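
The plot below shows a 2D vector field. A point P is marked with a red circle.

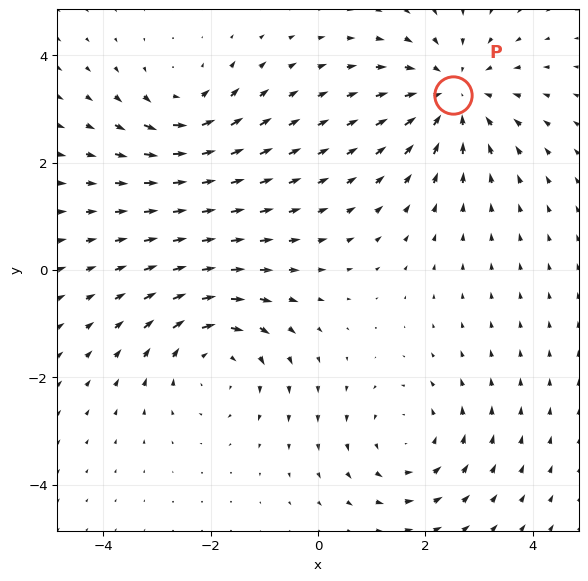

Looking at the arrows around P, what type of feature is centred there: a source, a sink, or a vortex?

sink

At P (2.5, 3.3) the arrows converge inward. Divergence about -4, curl ≈0 — negative divergence with near-zero curl is a sink.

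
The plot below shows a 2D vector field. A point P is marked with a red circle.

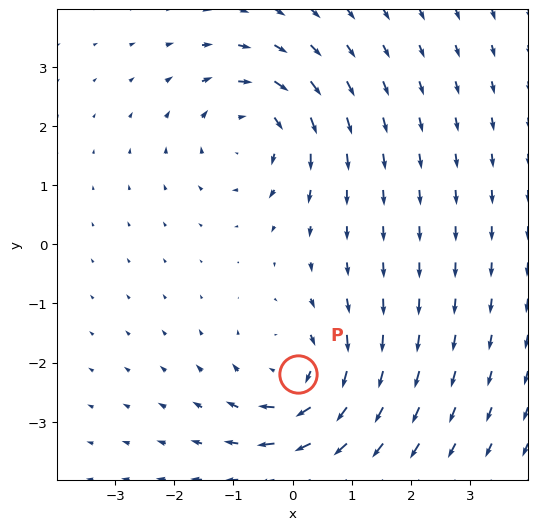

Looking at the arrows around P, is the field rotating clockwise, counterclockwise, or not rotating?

Near P at (0.1, -2.2) the arrows circulate clockwise. The curl (z-component) there is about -3; negative curl means clockwise rotation.

clockwise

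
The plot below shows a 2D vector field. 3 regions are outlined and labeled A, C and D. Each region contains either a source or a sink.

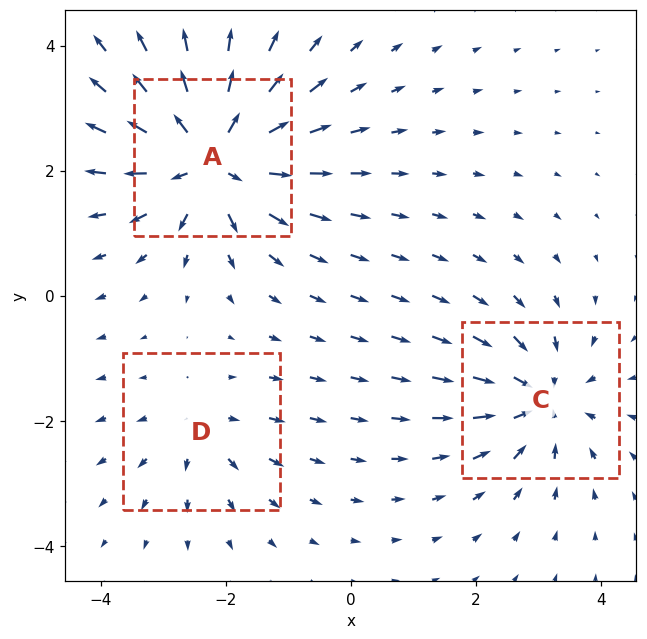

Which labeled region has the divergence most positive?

Divergence at each region's feature centre — A: about +5, C: about -4, D: about +2. Region A is most positive.

A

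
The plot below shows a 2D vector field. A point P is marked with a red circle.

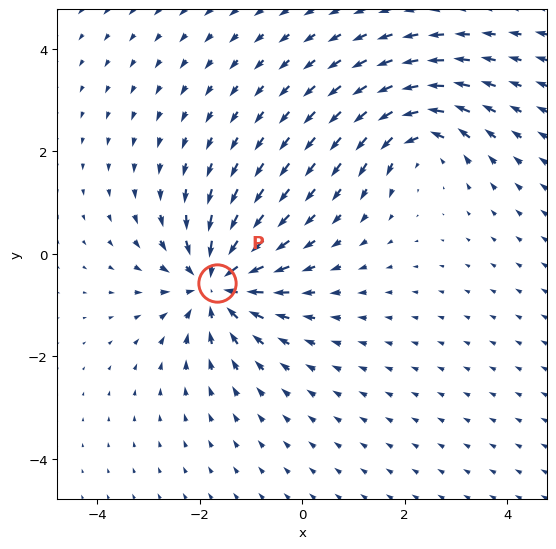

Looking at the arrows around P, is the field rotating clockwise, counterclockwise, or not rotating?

not rotating

Near P at (-1.7, -0.6) the arrows show no circulation. The curl there is ≈0.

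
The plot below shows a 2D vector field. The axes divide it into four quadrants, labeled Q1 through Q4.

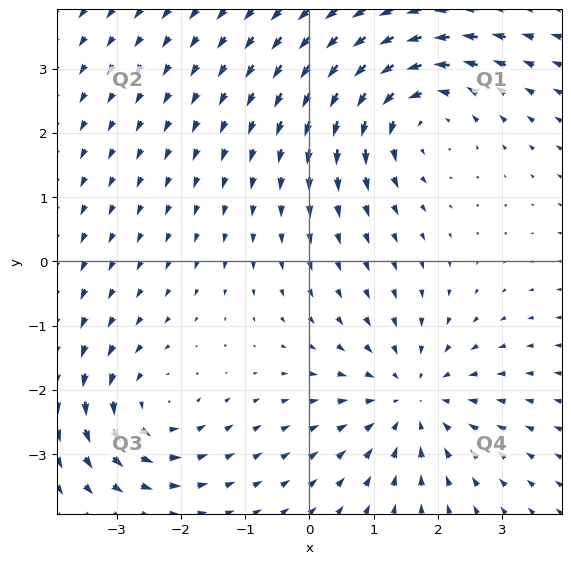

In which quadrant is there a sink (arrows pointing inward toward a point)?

The sink sits at approximately (1.6, -2.1), which lies in quadrant Q4. The divergence there is about -4, negative as expected for a sink.

Q4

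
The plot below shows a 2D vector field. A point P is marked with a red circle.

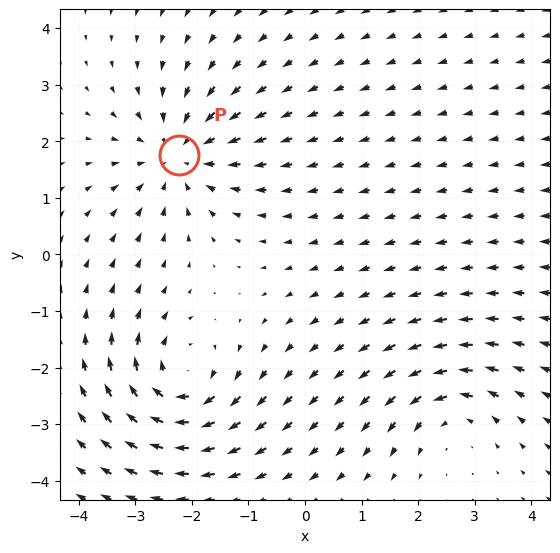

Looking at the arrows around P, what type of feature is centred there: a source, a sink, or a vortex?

sink

At P (-2.2, 1.8) the arrows converge inward. Divergence about -4, curl ≈0 — negative divergence with near-zero curl is a sink.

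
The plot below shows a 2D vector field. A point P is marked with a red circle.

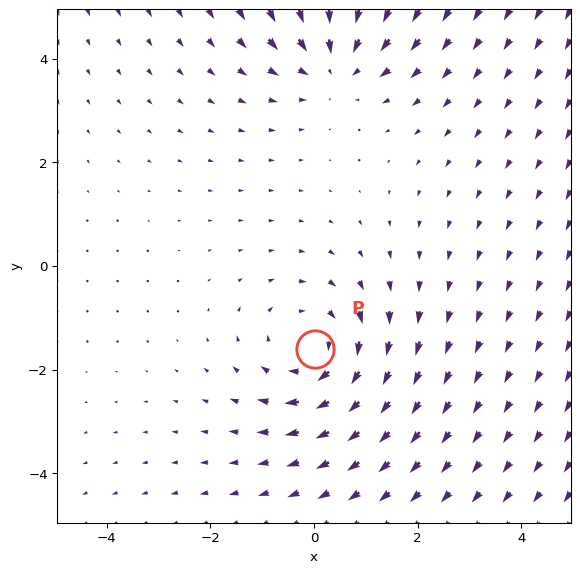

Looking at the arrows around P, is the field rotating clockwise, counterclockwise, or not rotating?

Near P at (0.0, -1.6) the arrows circulate clockwise. The curl (z-component) there is about -3; negative curl means clockwise rotation.

clockwise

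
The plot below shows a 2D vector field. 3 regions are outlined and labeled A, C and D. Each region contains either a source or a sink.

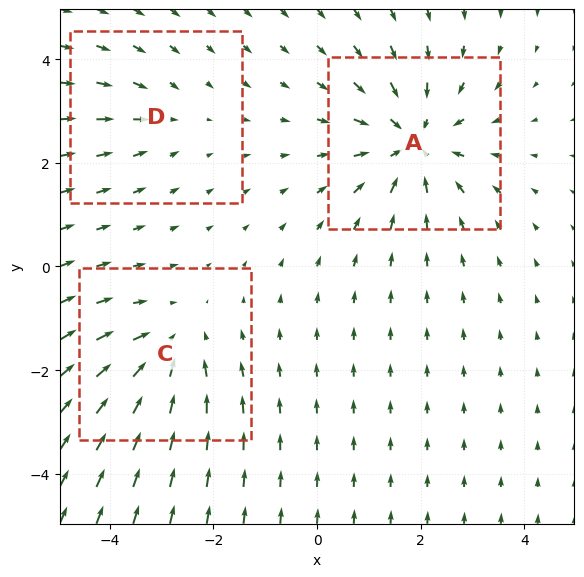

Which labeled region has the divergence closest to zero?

Divergence at each region's feature centre — A: about -4, C: about -3, D: about -2. Region D is closest to zero.

D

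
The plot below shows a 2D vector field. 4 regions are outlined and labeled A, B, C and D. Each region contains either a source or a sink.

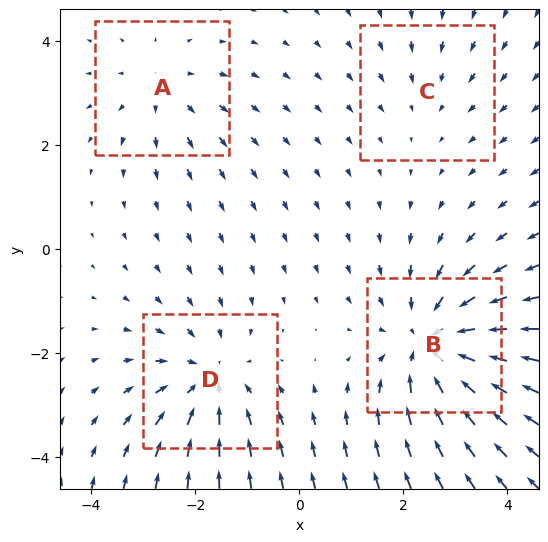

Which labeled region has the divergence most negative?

B

Divergence at each region's feature centre — A: about +3, B: about -6, C: about -2, D: about -4. Region B is most negative.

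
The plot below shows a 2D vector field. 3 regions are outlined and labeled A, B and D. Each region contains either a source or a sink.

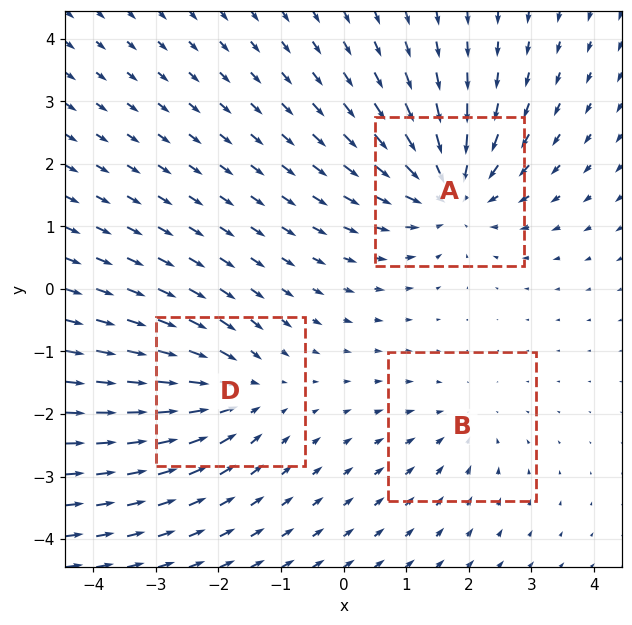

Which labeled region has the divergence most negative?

A

Divergence at each region's feature centre — A: about -5, B: about -2, D: about -4. Region A is most negative.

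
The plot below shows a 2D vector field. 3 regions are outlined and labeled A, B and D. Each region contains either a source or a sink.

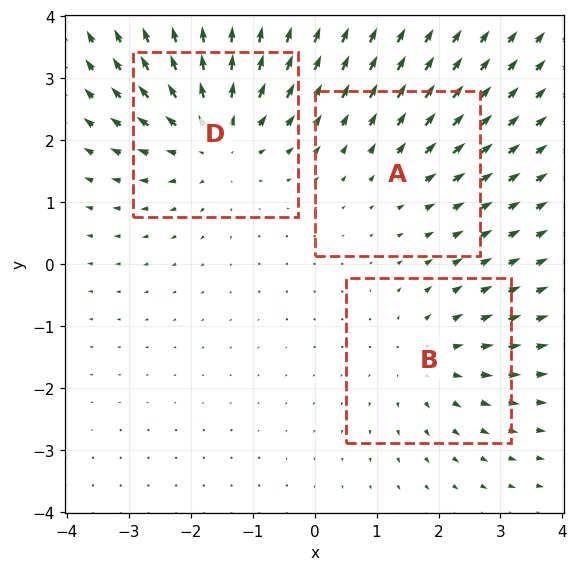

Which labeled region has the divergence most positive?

Divergence at each region's feature centre — A: about +2, B: about +3, D: about +5. Region D is most positive.

D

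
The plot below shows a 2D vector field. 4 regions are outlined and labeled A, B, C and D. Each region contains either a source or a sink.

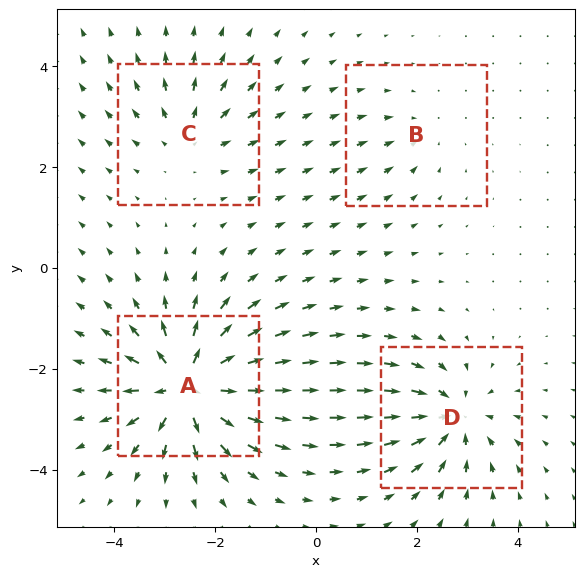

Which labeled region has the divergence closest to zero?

B

Divergence at each region's feature centre — A: about +9, B: about -2, C: about +4, D: about -6. Region B is closest to zero.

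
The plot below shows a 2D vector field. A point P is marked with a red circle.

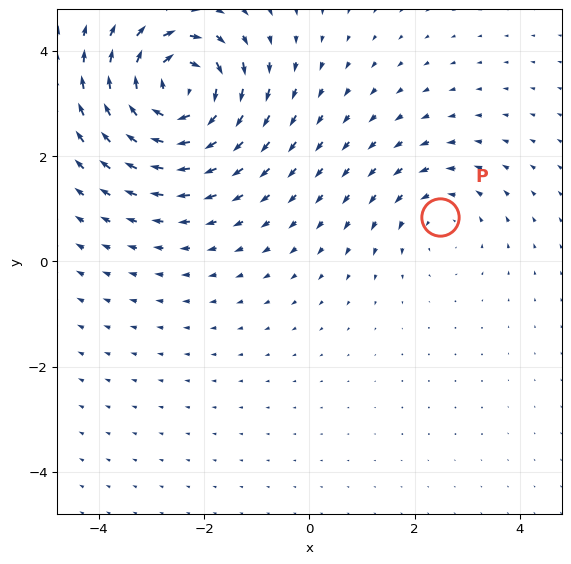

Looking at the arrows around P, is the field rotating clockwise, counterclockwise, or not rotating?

counterclockwise

Near P at (2.5, 0.8) the arrows circulate counterclockwise. The curl (z-component) there is about +2; positive curl means counterclockwise rotation.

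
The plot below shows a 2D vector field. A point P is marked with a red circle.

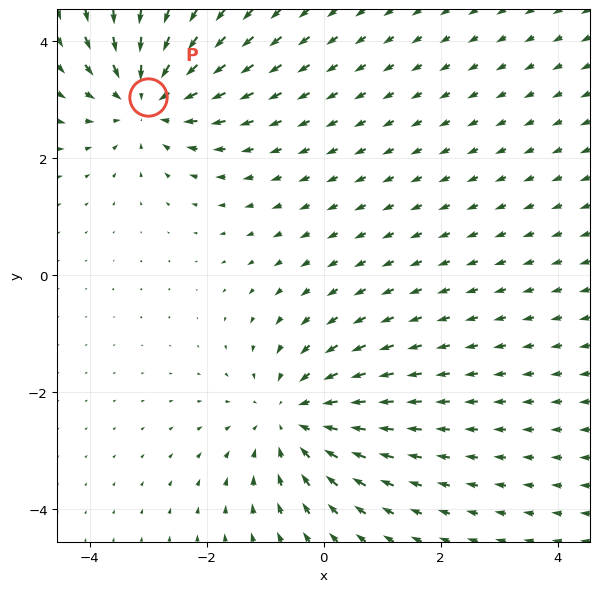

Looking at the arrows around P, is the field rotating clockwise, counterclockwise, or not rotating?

not rotating

Near P at (-3.0, 3.0) the arrows show no circulation. The curl there is ≈0.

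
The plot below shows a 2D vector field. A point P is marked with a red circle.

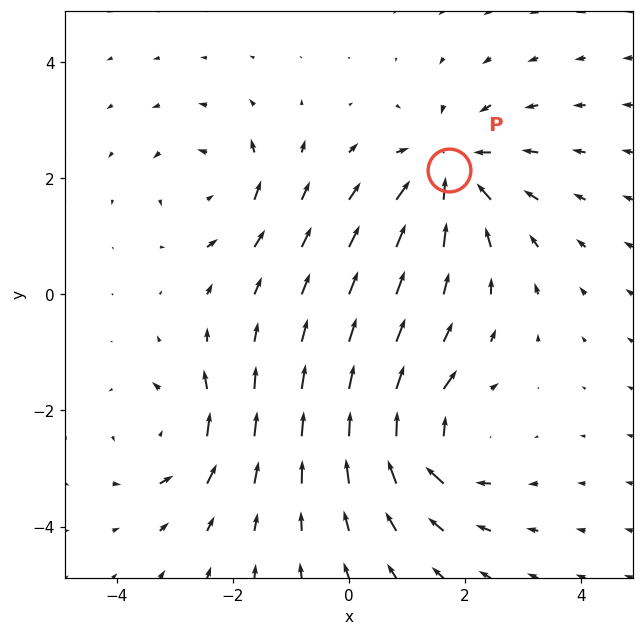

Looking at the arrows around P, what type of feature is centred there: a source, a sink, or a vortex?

sink

At P (1.7, 2.1) the arrows converge inward. Divergence about -5, curl ≈0 — negative divergence with near-zero curl is a sink.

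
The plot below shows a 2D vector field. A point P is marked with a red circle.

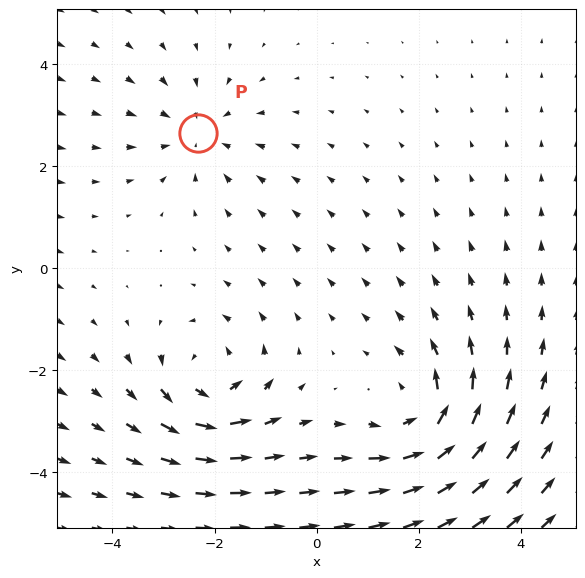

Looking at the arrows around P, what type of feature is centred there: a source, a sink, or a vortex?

sink

At P (-2.3, 2.6) the arrows converge inward. Divergence about -3, curl ≈0 — negative divergence with near-zero curl is a sink.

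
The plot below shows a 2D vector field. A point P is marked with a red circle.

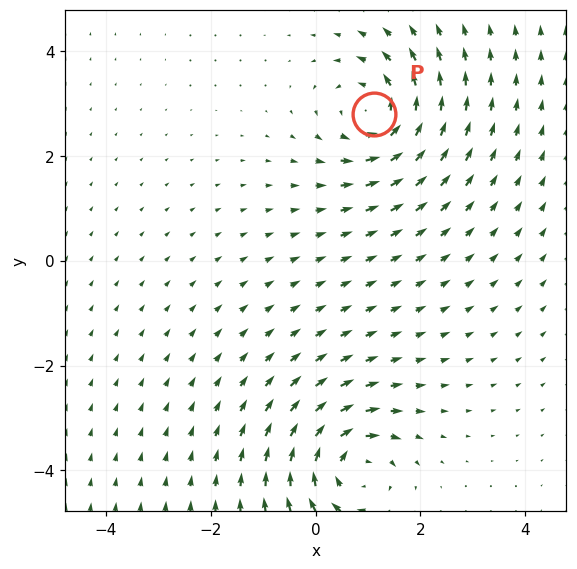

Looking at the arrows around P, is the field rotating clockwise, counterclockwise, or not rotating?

Near P at (1.1, 2.8) the arrows circulate counterclockwise. The curl (z-component) there is about +5; positive curl means counterclockwise rotation.

counterclockwise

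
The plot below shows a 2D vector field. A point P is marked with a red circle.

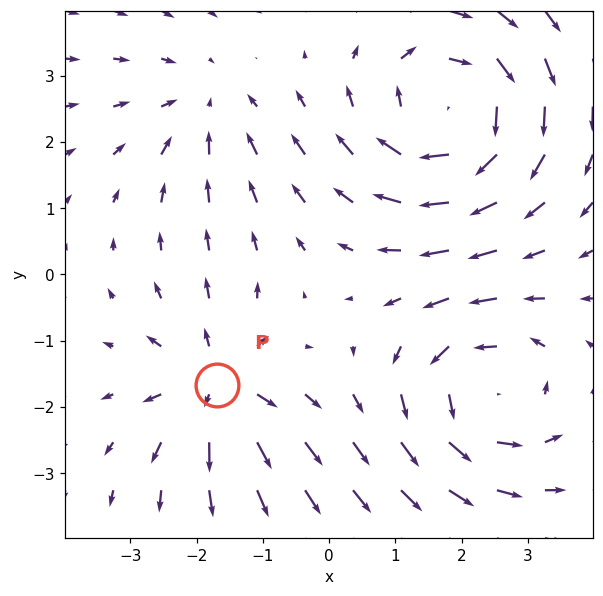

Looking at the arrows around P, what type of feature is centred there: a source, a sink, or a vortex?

At P (-1.7, -1.7) the arrows spread outward. Divergence about +4, curl ≈0 — positive divergence with near-zero curl is a source.

source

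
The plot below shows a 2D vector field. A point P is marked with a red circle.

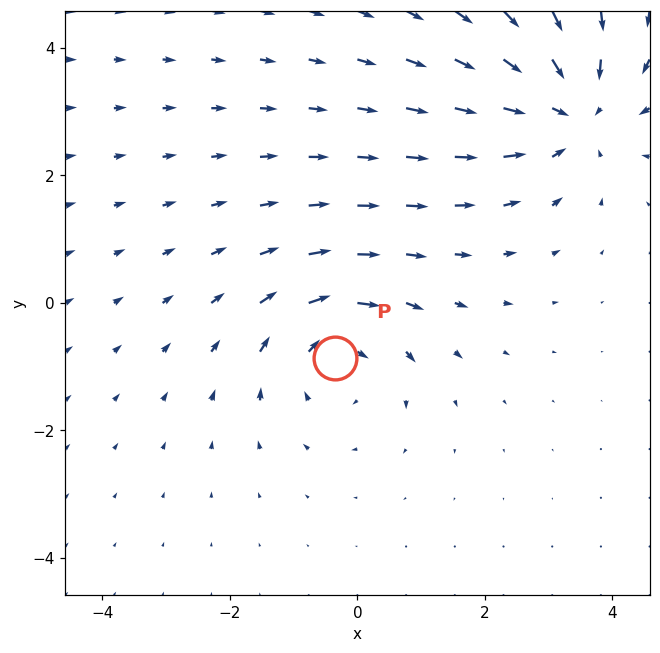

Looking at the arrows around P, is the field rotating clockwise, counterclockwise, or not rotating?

Near P at (-0.4, -0.9) the arrows circulate clockwise. The curl (z-component) there is about -3; negative curl means clockwise rotation.

clockwise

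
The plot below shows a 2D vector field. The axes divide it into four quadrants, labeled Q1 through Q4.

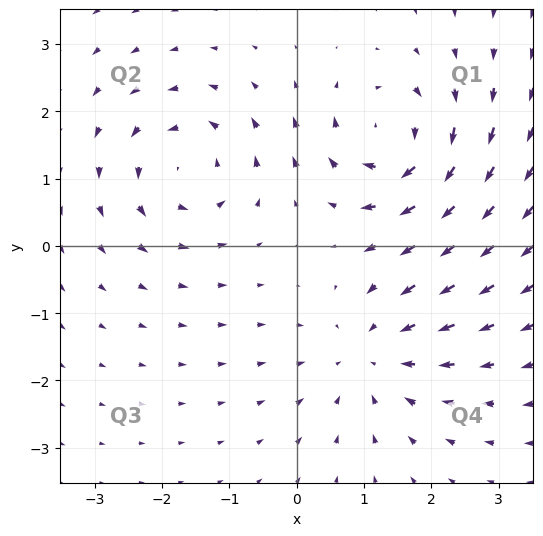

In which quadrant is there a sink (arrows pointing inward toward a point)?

The sink sits at approximately (1.1, -1.6), which lies in quadrant Q4. The divergence there is about -4, negative as expected for a sink.

Q4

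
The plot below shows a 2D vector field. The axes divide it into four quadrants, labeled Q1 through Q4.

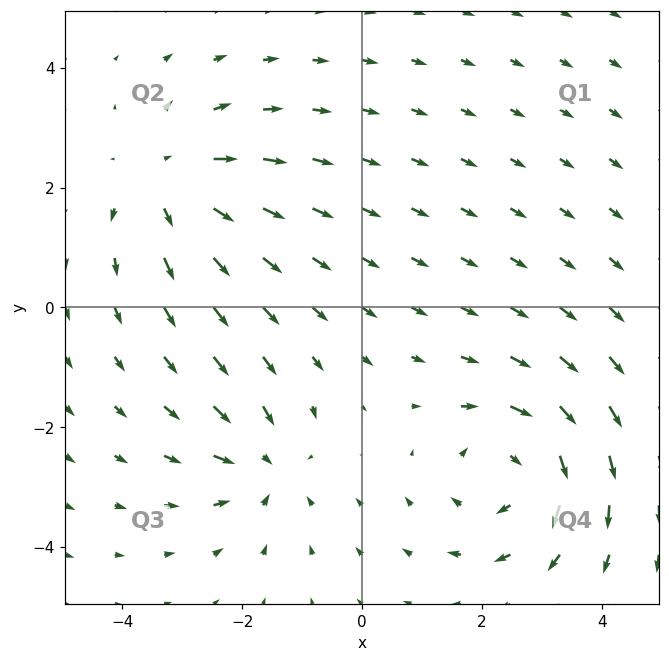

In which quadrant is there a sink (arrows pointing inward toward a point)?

The sink sits at approximately (-1.6, -2.7), which lies in quadrant Q3. The divergence there is about -3, negative as expected for a sink.

Q3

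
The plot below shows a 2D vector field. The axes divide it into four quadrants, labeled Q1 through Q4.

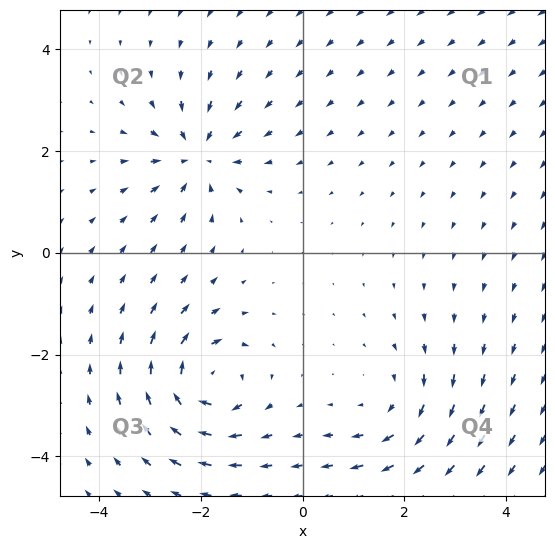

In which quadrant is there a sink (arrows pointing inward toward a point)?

Q2

The sink sits at approximately (-2.1, 1.9), which lies in quadrant Q2. The divergence there is about -5, negative as expected for a sink.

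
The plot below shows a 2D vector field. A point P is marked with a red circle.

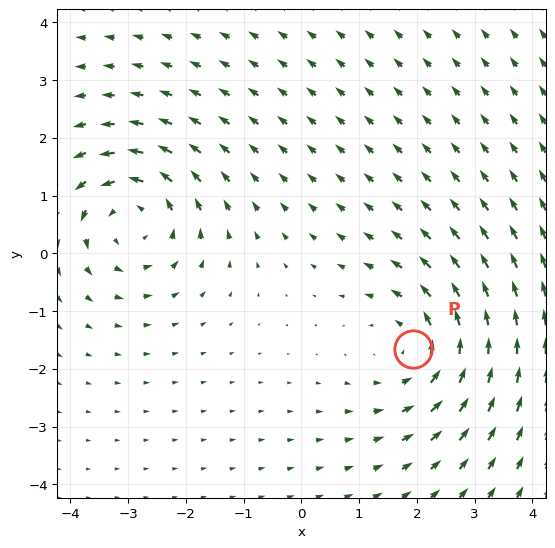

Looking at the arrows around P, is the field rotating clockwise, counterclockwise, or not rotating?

Near P at (1.9, -1.7) the arrows circulate counterclockwise. The curl (z-component) there is about +4; positive curl means counterclockwise rotation.

counterclockwise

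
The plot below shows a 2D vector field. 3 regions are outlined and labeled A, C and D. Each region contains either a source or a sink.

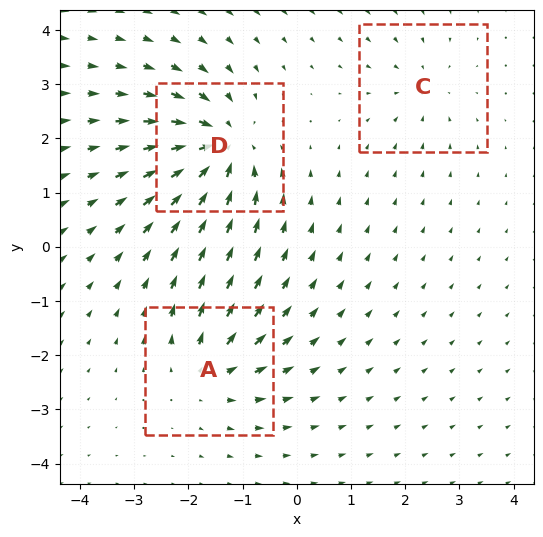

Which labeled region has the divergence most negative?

D

Divergence at each region's feature centre — A: about +4, C: about -2, D: about -6. Region D is most negative.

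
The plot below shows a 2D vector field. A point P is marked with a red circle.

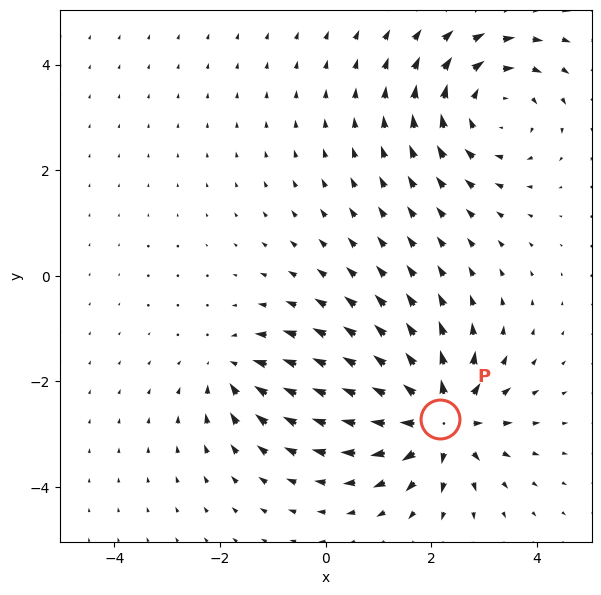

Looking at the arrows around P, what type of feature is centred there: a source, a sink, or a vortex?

source

At P (2.2, -2.7) the arrows spread outward. Divergence about +6, curl ≈0 — positive divergence with near-zero curl is a source.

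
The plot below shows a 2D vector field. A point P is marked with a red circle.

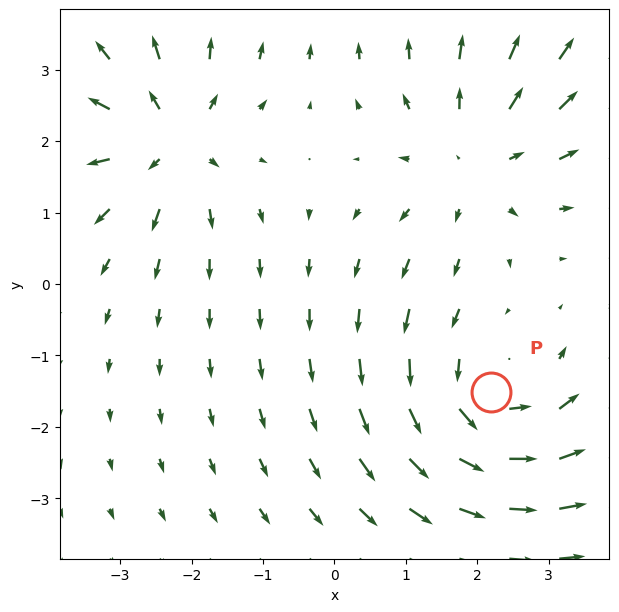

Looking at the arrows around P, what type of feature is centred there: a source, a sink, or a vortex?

At P (2.2, -1.5) the arrows circulate counterclockwise. Divergence ≈0, curl about +4 — near-zero divergence with nonzero curl is a vortex.

vortex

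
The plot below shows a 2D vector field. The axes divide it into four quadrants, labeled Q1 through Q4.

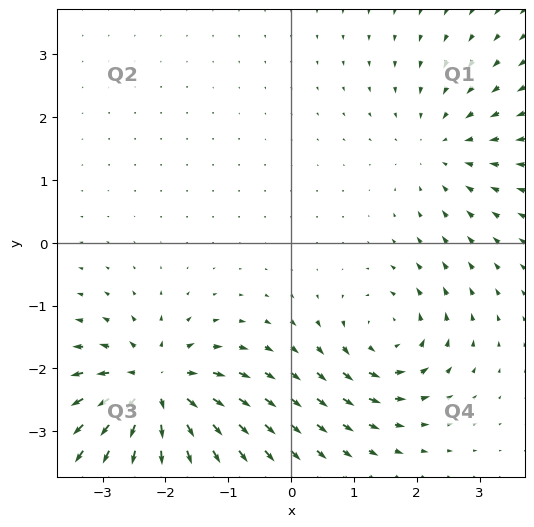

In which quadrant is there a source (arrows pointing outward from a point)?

Q3

The source sits at approximately (-2.2, -2.3), which lies in quadrant Q3. The divergence there is about +7, positive as expected for a source.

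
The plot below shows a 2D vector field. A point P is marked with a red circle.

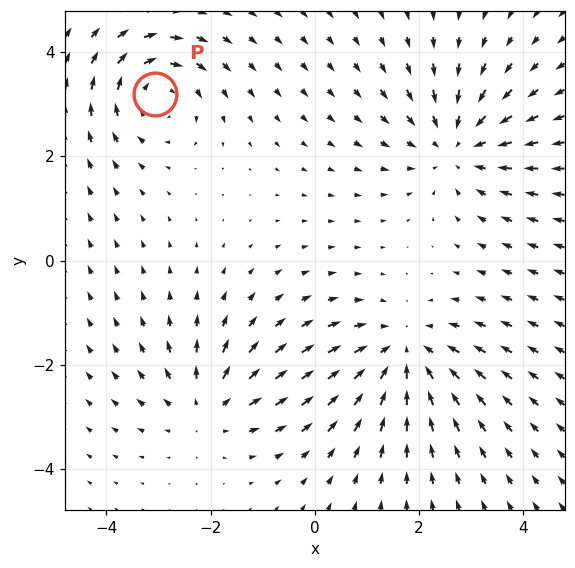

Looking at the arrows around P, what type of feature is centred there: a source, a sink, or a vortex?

At P (-3.1, 3.2) the arrows circulate clockwise. Divergence ≈0, curl about -4 — near-zero divergence with nonzero curl is a vortex.

vortex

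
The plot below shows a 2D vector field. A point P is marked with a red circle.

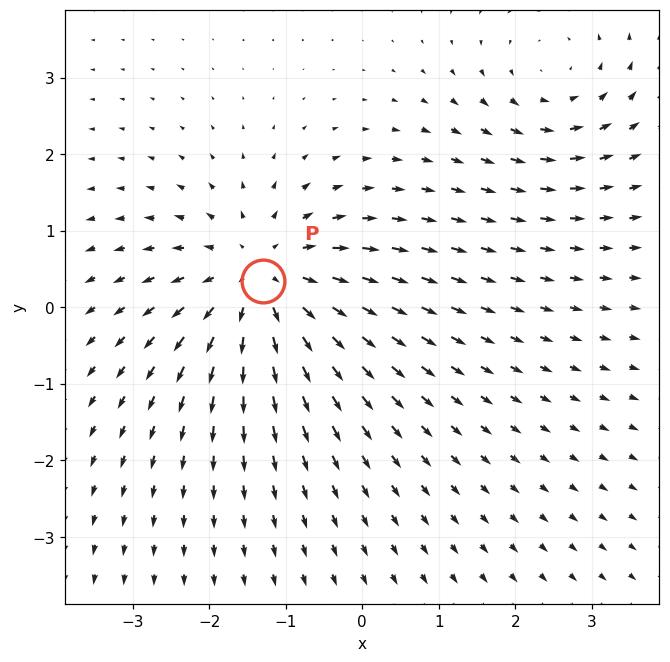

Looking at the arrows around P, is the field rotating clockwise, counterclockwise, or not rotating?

not rotating

Near P at (-1.3, 0.3) the arrows show no circulation. The curl there is ≈0.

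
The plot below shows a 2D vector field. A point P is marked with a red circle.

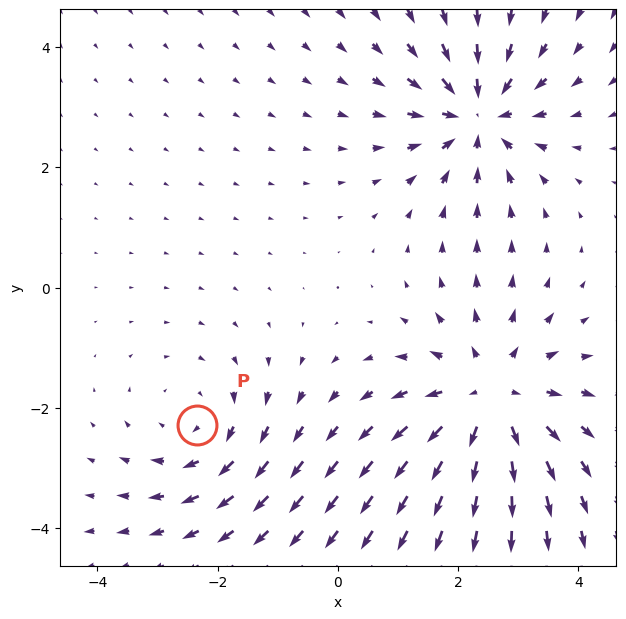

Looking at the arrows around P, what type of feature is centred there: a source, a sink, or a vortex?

vortex

At P (-2.3, -2.3) the arrows circulate clockwise. Divergence ≈0, curl about -3 — near-zero divergence with nonzero curl is a vortex.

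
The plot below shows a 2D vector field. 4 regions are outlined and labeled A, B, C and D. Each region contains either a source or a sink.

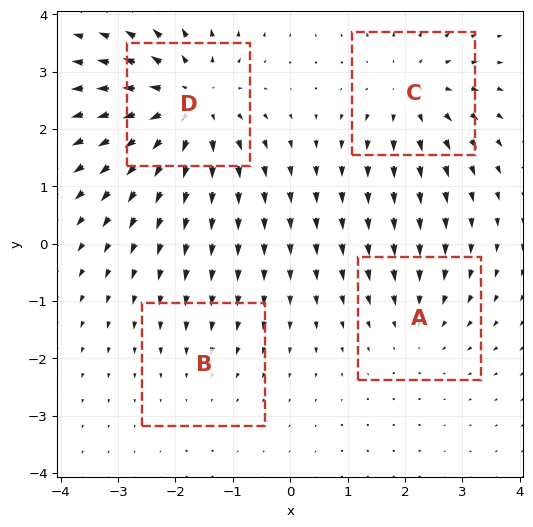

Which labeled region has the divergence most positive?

D

Divergence at each region's feature centre — A: about -3, B: about -2, C: about +4, D: about +6. Region D is most positive.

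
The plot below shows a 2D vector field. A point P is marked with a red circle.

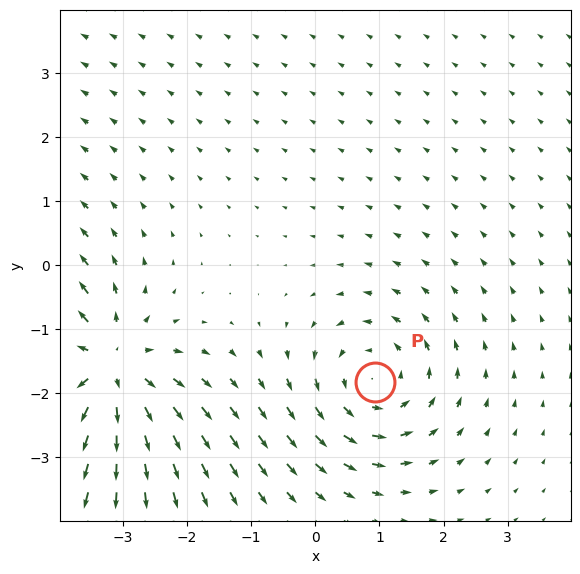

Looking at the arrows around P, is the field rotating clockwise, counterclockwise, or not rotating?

counterclockwise

Near P at (0.9, -1.8) the arrows circulate counterclockwise. The curl (z-component) there is about +3; positive curl means counterclockwise rotation.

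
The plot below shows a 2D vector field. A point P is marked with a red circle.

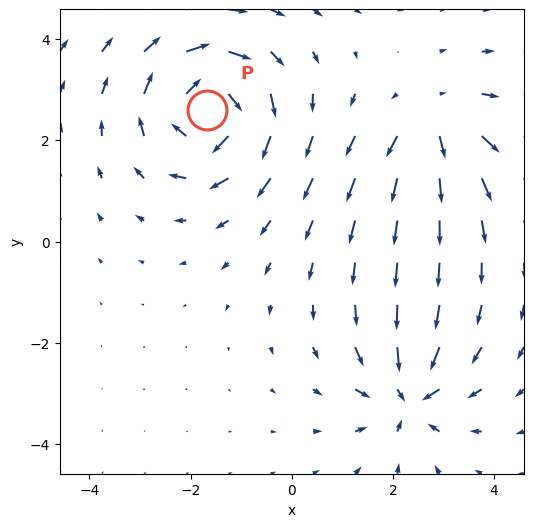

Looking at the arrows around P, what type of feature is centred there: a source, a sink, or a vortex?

At P (-1.7, 2.6) the arrows circulate clockwise. Divergence ≈0, curl about -5 — near-zero divergence with nonzero curl is a vortex.

vortex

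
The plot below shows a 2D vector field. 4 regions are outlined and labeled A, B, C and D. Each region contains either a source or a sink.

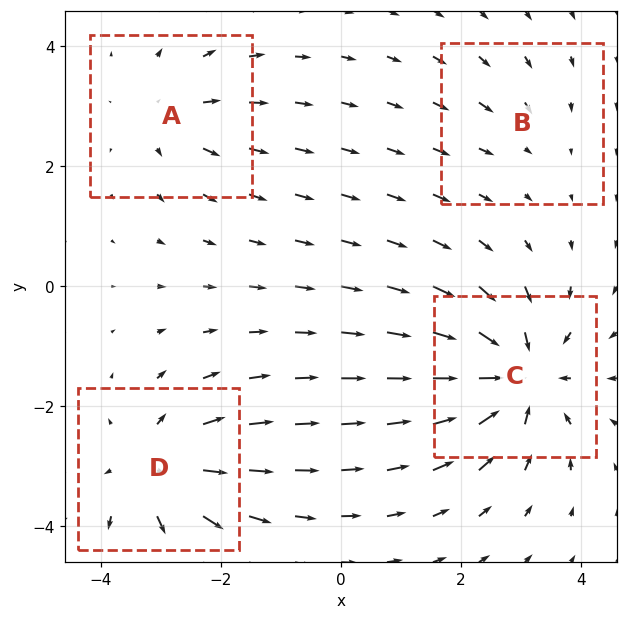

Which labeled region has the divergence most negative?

C

Divergence at each region's feature centre — A: about +3, B: about -2, C: about -7, D: about +5. Region C is most negative.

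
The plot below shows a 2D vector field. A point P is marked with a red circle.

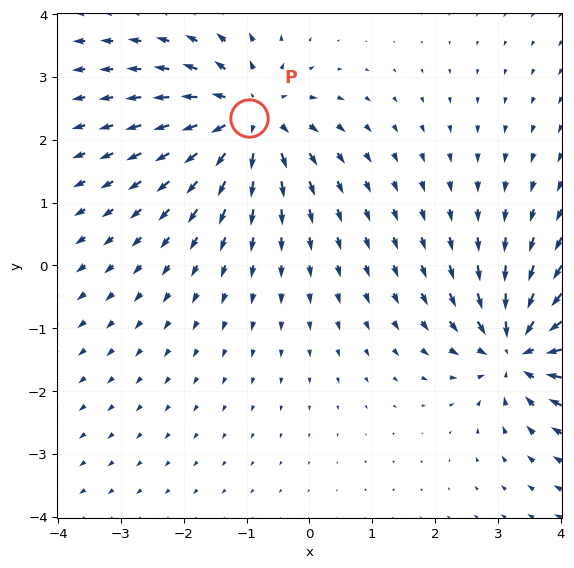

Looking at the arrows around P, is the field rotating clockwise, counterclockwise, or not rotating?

not rotating

Near P at (-1.0, 2.4) the arrows show no circulation. The curl there is ≈0.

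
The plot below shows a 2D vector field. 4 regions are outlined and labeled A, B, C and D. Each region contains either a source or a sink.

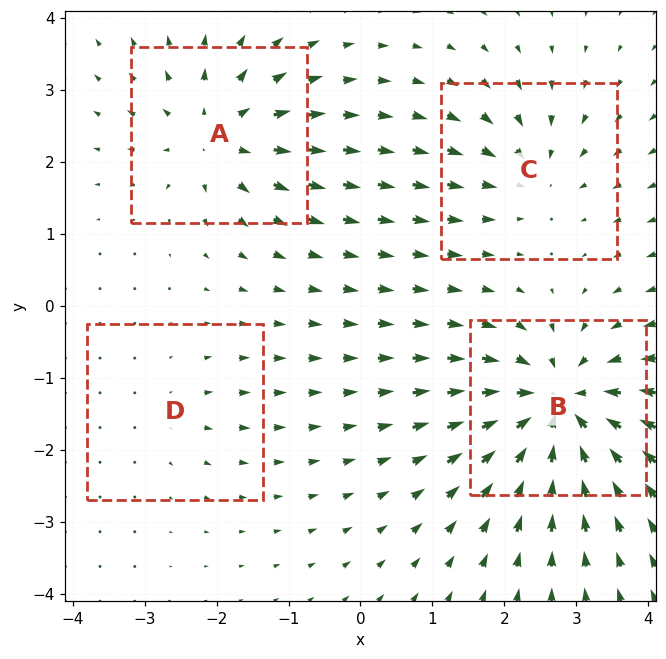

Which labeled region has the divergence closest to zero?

Divergence at each region's feature centre — A: about +5, B: about -8, C: about -4, D: about +2. Region D is closest to zero.

D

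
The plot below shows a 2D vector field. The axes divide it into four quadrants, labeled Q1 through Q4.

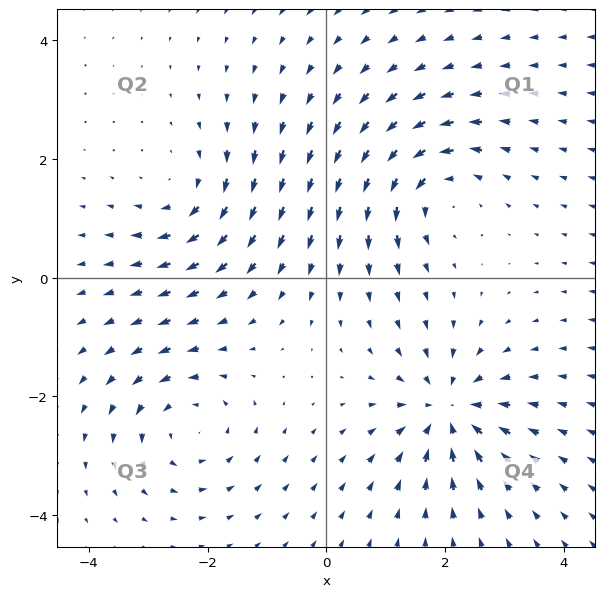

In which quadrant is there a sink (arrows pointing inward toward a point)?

The sink sits at approximately (2.1, -2.2), which lies in quadrant Q4. The divergence there is about -6, negative as expected for a sink.

Q4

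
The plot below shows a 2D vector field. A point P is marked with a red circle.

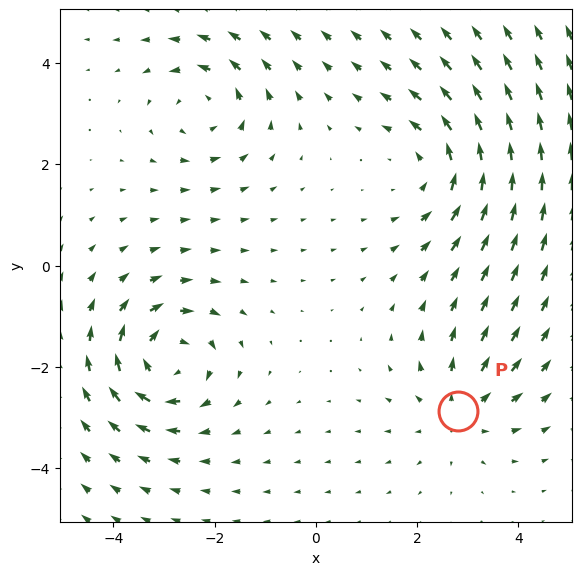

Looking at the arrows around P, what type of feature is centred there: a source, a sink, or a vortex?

source

At P (2.8, -2.9) the arrows spread outward. Divergence about +3, curl ≈0 — positive divergence with near-zero curl is a source.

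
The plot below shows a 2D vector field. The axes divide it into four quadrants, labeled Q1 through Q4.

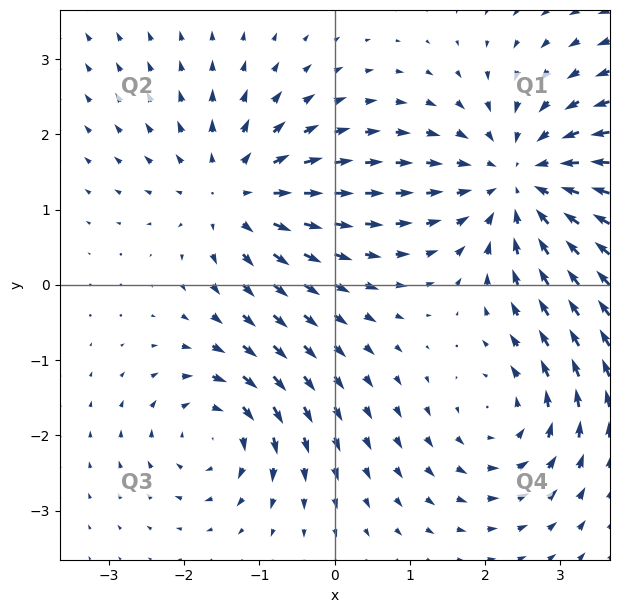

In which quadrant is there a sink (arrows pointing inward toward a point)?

Q1

The sink sits at approximately (2.5, 1.4), which lies in quadrant Q1. The divergence there is about -4, negative as expected for a sink.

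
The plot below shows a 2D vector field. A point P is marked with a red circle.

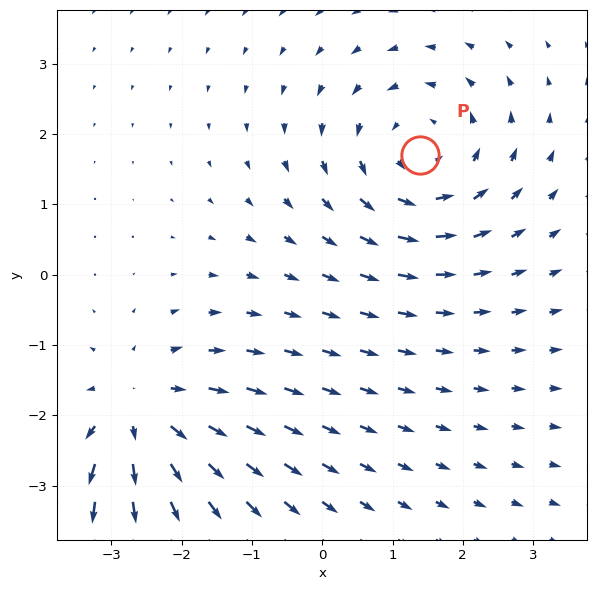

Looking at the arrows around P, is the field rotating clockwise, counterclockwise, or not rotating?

counterclockwise

Near P at (1.4, 1.7) the arrows circulate counterclockwise. The curl (z-component) there is about +3; positive curl means counterclockwise rotation.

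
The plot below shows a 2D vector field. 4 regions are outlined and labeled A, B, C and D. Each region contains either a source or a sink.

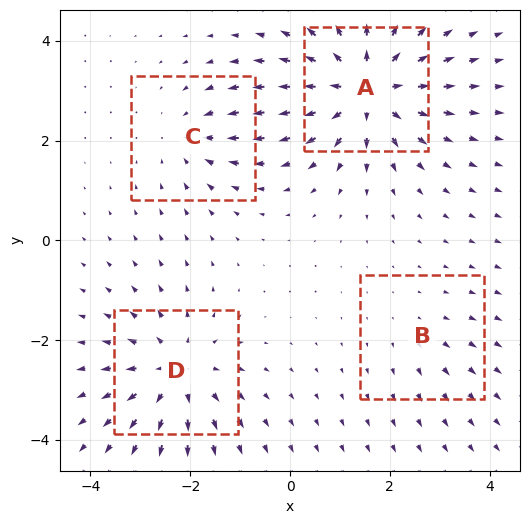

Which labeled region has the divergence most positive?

A

Divergence at each region's feature centre — A: about +7, B: about +2, C: about -3, D: about +5. Region A is most positive.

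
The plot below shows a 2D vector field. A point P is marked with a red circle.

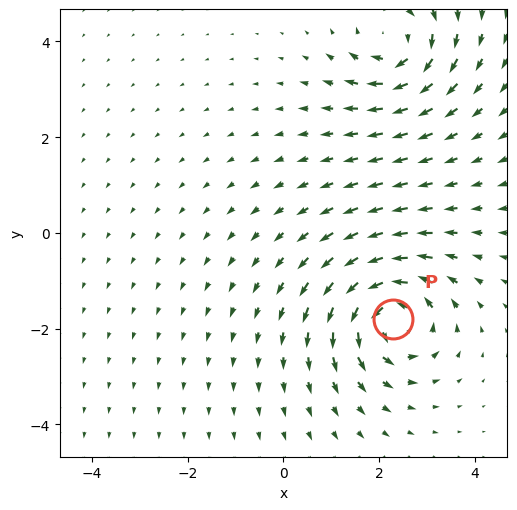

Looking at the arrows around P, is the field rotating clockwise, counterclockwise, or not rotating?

counterclockwise

Near P at (2.3, -1.8) the arrows circulate counterclockwise. The curl (z-component) there is about +6; positive curl means counterclockwise rotation.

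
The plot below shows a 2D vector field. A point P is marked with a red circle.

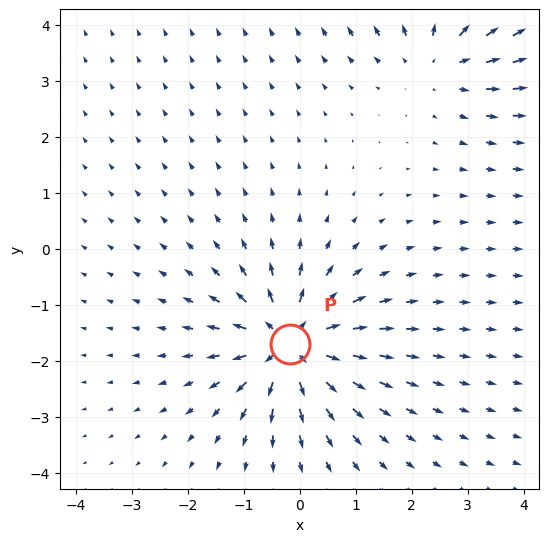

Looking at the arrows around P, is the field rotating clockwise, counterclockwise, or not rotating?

Near P at (-0.2, -1.7) the arrows show no circulation. The curl there is ≈0.

not rotating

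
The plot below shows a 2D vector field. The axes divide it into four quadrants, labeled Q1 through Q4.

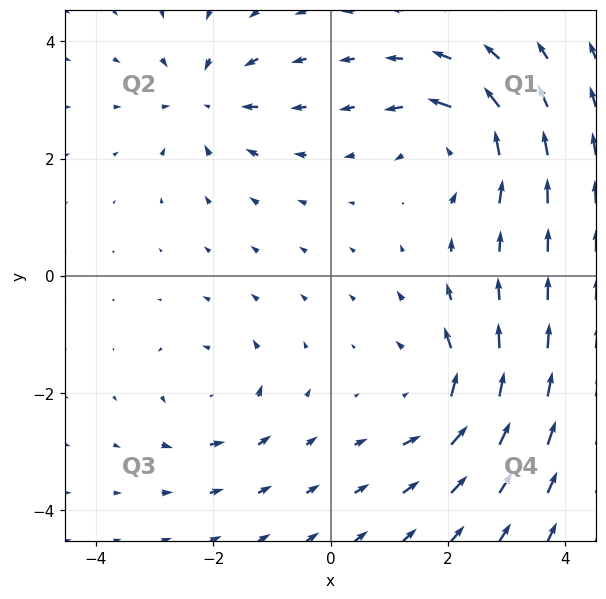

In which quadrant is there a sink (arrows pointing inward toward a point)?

The sink sits at approximately (-2.2, 3.0), which lies in quadrant Q2. The divergence there is about -4, negative as expected for a sink.

Q2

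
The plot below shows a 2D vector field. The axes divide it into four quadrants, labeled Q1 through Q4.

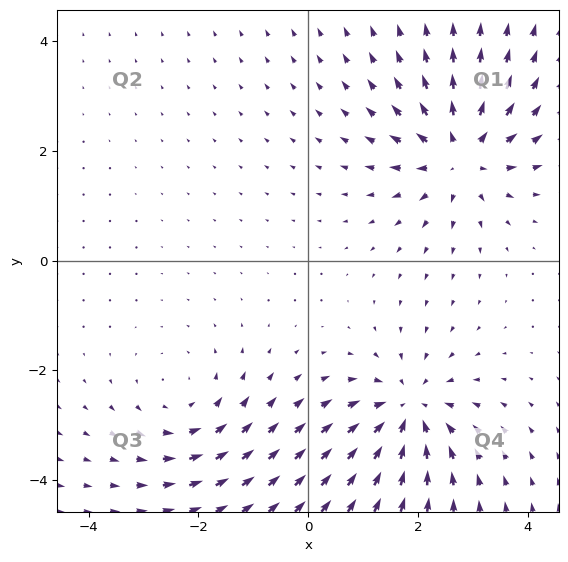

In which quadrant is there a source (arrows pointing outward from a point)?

Q1

The source sits at approximately (2.8, 1.9), which lies in quadrant Q1. The divergence there is about +5, positive as expected for a source.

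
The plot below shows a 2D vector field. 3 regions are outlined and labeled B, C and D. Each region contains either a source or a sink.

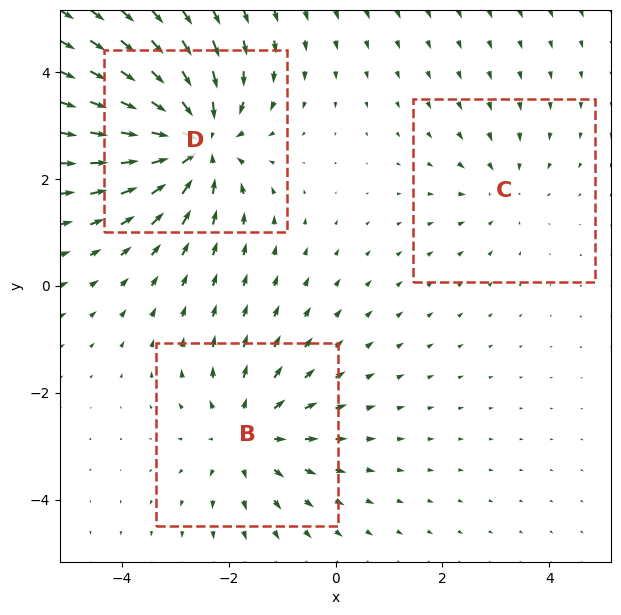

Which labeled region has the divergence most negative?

Divergence at each region's feature centre — B: about +3, C: about -2, D: about -5. Region D is most negative.

D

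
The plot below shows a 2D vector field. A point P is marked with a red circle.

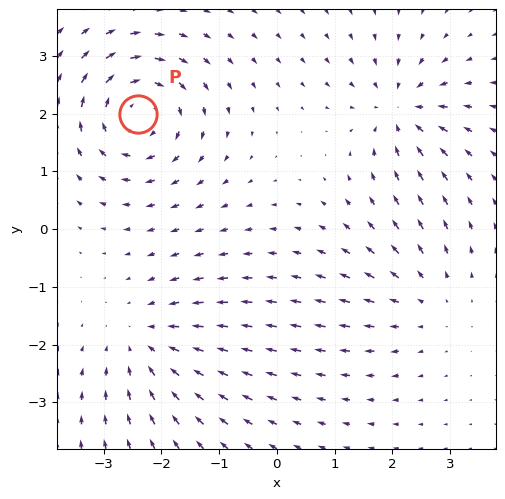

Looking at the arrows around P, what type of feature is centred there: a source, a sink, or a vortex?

vortex

At P (-2.4, 2.0) the arrows circulate clockwise. Divergence ≈0, curl about -6 — near-zero divergence with nonzero curl is a vortex.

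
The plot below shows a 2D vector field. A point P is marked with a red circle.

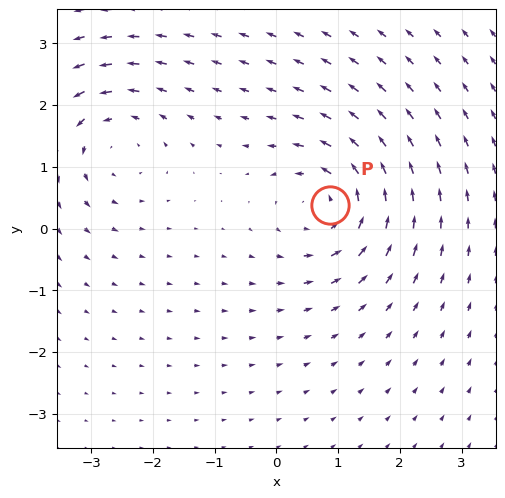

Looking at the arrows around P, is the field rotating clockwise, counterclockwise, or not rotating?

Near P at (0.9, 0.4) the arrows circulate counterclockwise. The curl (z-component) there is about +5; positive curl means counterclockwise rotation.

counterclockwise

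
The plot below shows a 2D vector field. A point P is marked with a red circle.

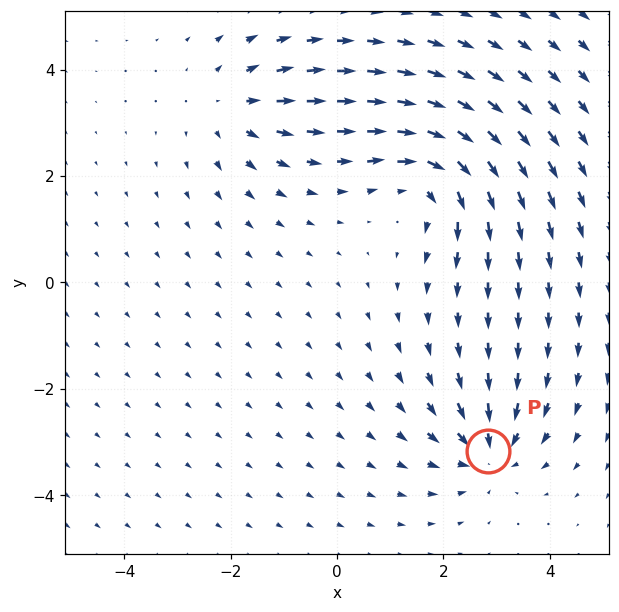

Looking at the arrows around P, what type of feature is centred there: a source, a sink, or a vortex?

At P (2.8, -3.2) the arrows converge inward. Divergence about -4, curl ≈0 — negative divergence with near-zero curl is a sink.

sink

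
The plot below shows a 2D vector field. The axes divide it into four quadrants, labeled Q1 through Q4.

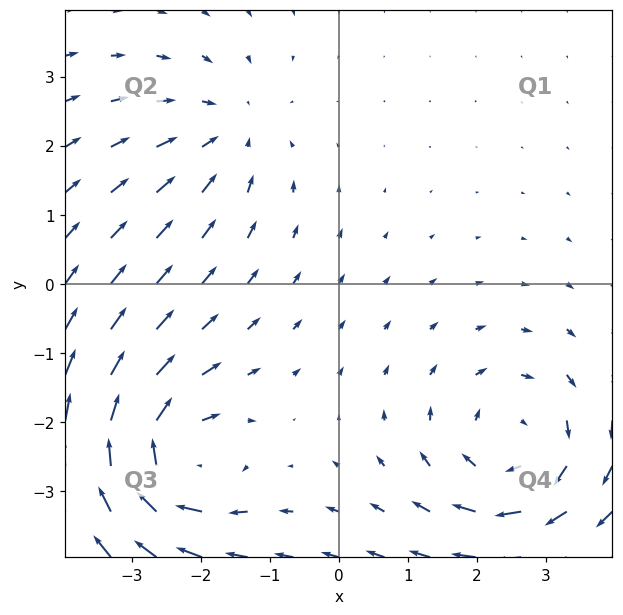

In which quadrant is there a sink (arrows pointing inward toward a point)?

The sink sits at approximately (-1.6, 2.2), which lies in quadrant Q2. The divergence there is about -3, negative as expected for a sink.

Q2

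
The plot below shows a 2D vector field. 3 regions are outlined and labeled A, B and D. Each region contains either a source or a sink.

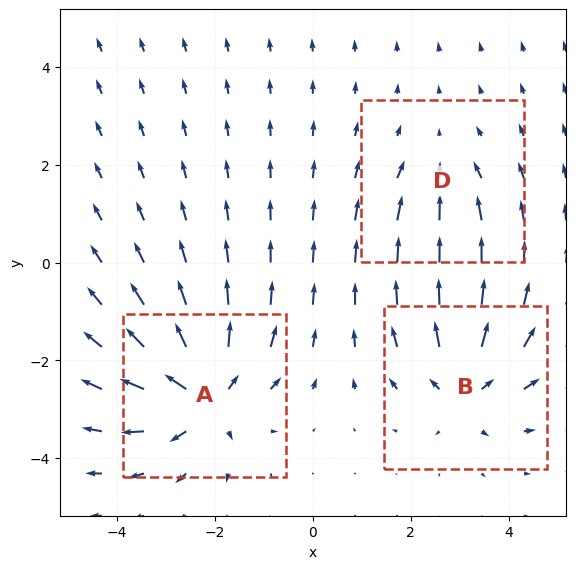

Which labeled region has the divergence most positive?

A

Divergence at each region's feature centre — A: about +6, B: about +4, D: about -2. Region A is most positive.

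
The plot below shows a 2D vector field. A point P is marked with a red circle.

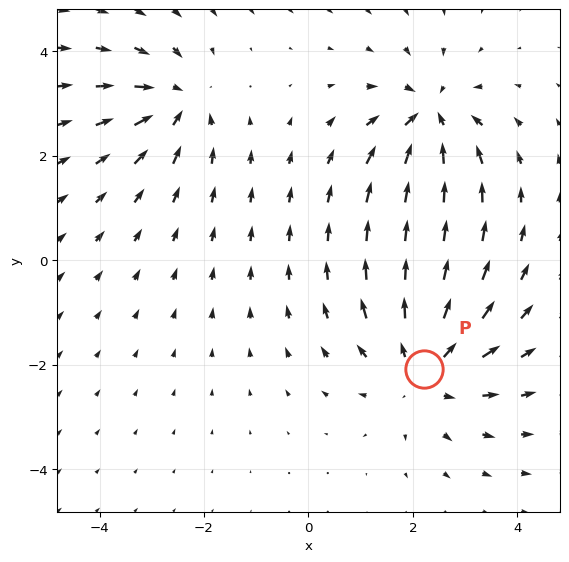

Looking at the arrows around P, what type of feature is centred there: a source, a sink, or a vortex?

source

At P (2.2, -2.1) the arrows spread outward. Divergence about +4, curl ≈0 — positive divergence with near-zero curl is a source.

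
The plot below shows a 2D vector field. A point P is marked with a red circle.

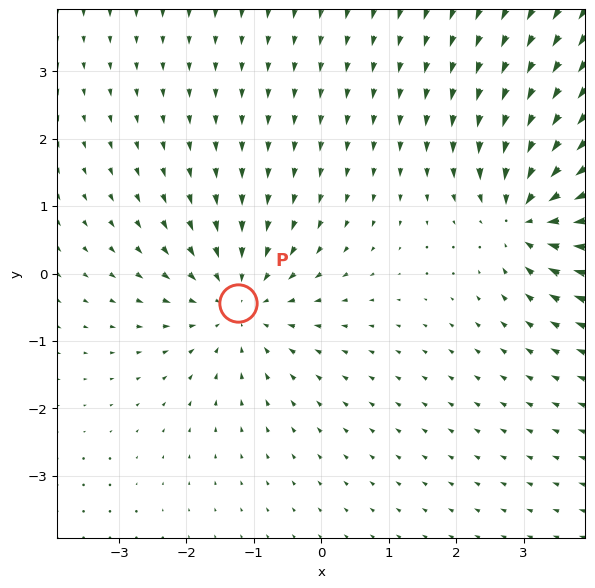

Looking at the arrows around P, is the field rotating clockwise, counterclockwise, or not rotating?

not rotating

Near P at (-1.2, -0.4) the arrows show no circulation. The curl there is ≈0.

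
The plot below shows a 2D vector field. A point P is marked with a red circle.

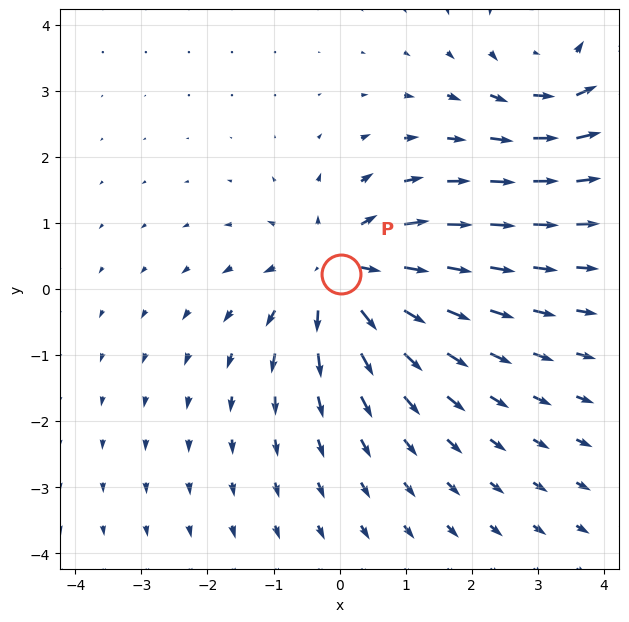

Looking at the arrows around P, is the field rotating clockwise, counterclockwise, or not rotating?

not rotating

Near P at (0.0, 0.2) the arrows show no circulation. The curl there is ≈0.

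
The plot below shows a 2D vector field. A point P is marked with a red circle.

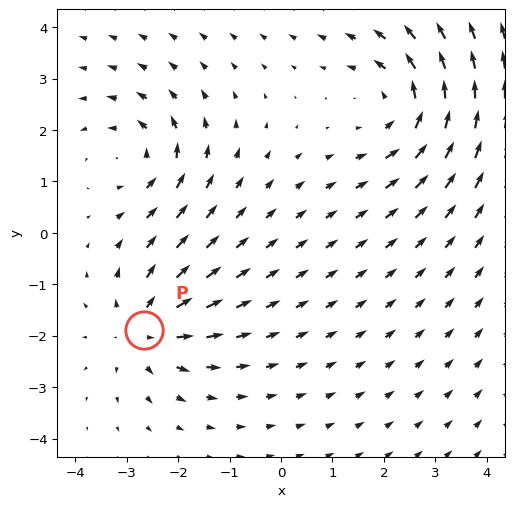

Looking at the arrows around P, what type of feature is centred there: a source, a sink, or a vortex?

source

At P (-2.7, -1.9) the arrows spread outward. Divergence about +4, curl ≈0 — positive divergence with near-zero curl is a source.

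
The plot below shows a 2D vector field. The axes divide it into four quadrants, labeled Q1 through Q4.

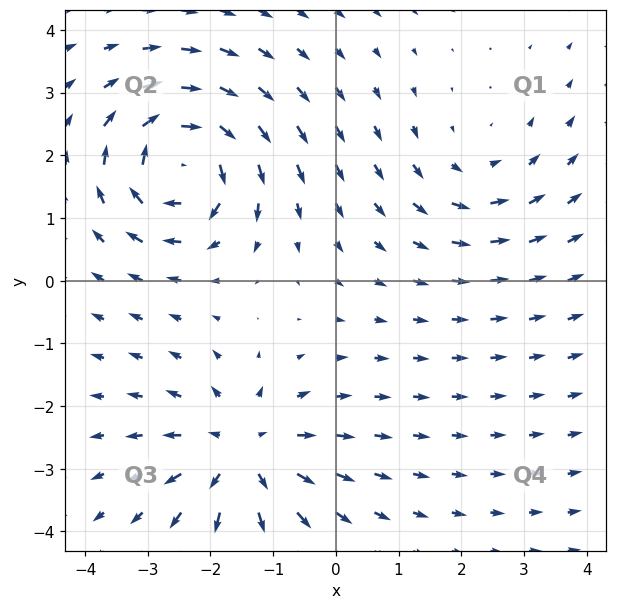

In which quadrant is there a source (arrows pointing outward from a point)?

The source sits at approximately (-1.5, -2.7), which lies in quadrant Q3. The divergence there is about +4, positive as expected for a source.

Q3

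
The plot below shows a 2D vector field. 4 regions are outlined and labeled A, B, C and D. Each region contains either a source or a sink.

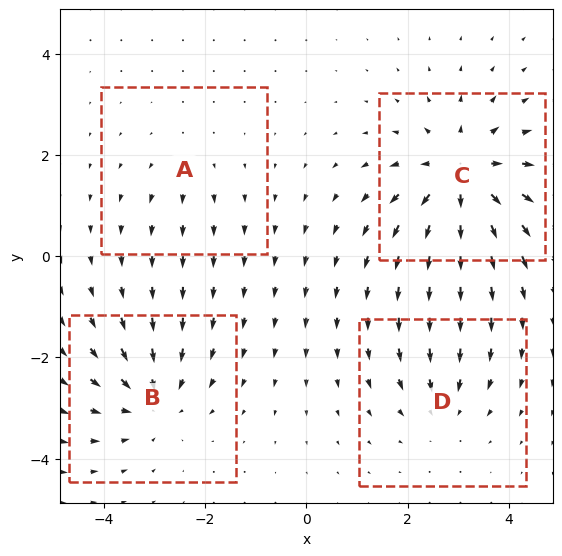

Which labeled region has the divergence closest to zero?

A

Divergence at each region's feature centre — A: about +2, B: about -5, C: about +7, D: about -3. Region A is closest to zero.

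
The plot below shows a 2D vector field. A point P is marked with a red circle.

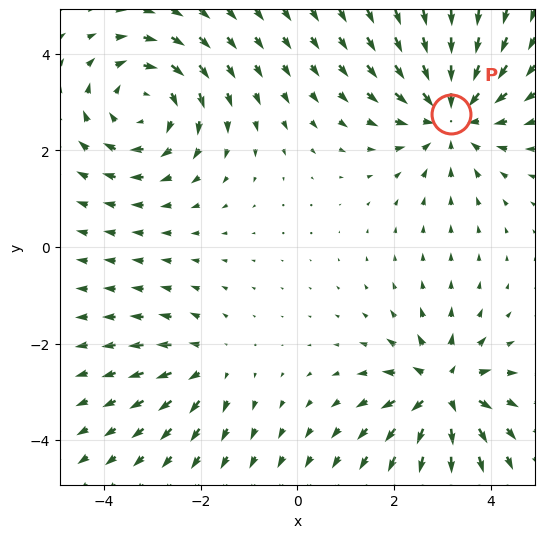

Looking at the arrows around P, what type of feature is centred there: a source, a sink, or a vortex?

sink

At P (3.2, 2.8) the arrows converge inward. Divergence about -4, curl ≈0 — negative divergence with near-zero curl is a sink.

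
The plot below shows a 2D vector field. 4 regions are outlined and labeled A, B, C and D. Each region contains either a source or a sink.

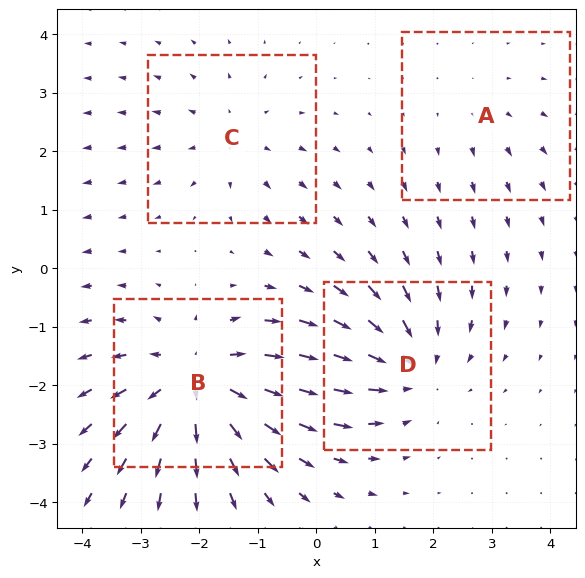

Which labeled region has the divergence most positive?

B

Divergence at each region's feature centre — A: about +2, B: about +6, C: about +3, D: about -4. Region B is most positive.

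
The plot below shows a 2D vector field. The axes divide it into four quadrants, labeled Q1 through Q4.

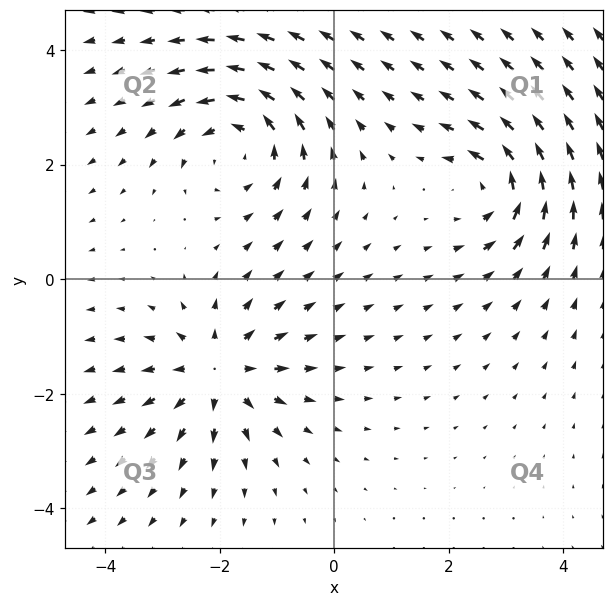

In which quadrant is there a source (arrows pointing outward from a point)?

The source sits at approximately (-2.0, -1.6), which lies in quadrant Q3. The divergence there is about +5, positive as expected for a source.

Q3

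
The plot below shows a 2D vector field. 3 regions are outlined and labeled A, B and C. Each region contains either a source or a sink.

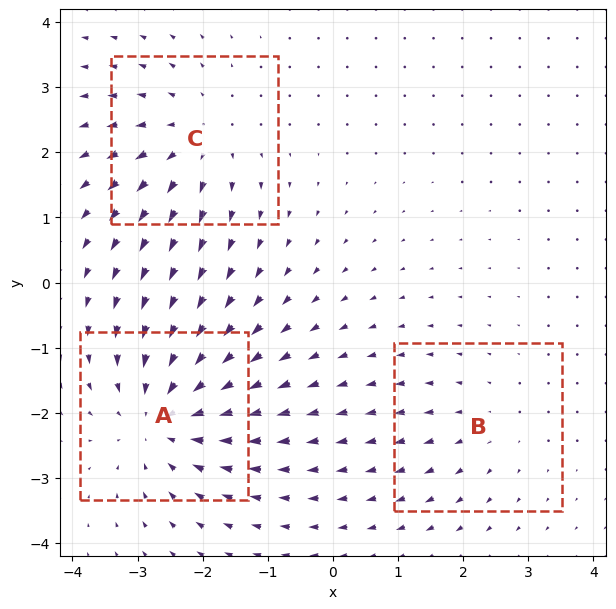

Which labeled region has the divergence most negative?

Divergence at each region's feature centre — A: about -4, B: about +2, C: about +3. Region A is most negative.

A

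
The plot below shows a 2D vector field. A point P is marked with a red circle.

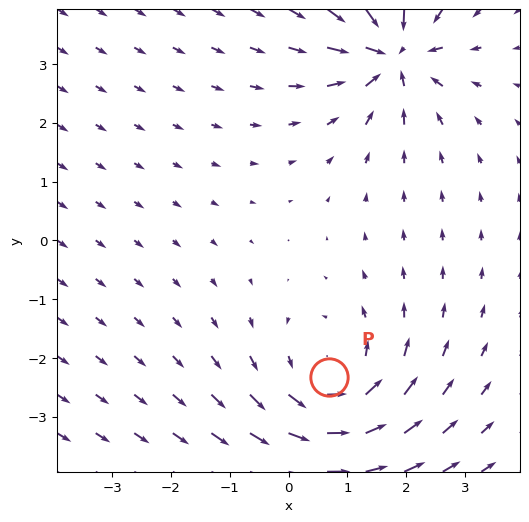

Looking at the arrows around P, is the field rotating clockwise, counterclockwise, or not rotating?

counterclockwise

Near P at (0.7, -2.3) the arrows circulate counterclockwise. The curl (z-component) there is about +3; positive curl means counterclockwise rotation.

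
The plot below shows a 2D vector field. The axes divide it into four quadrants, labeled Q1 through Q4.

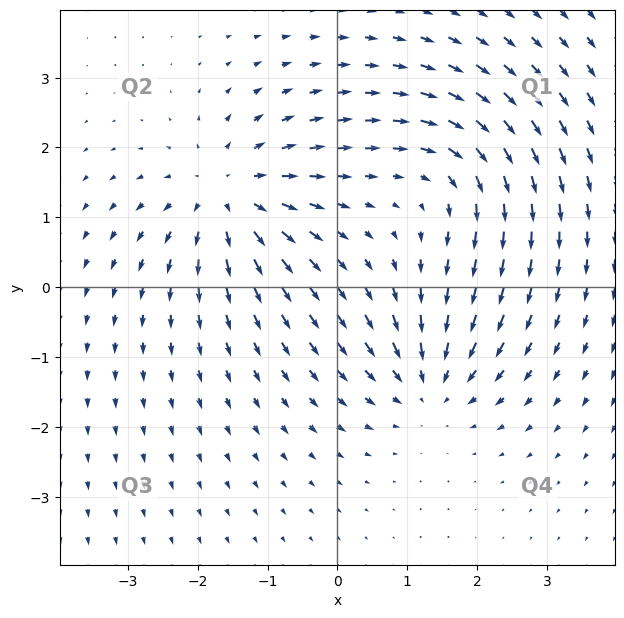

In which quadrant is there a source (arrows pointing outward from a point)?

The source sits at approximately (-1.6, 1.3), which lies in quadrant Q2. The divergence there is about +5, positive as expected for a source.

Q2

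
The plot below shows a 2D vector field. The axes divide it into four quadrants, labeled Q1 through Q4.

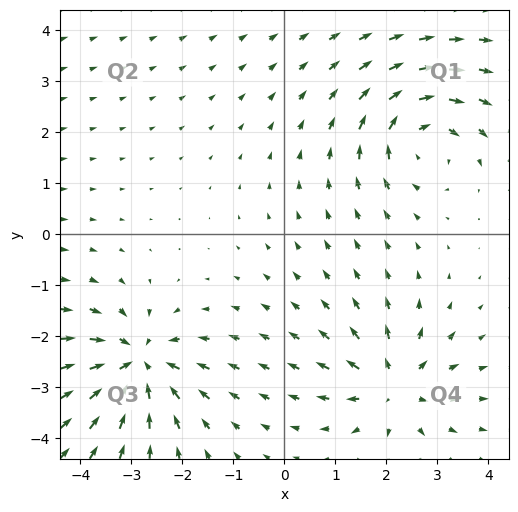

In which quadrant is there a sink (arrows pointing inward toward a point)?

The sink sits at approximately (-2.9, -2.5), which lies in quadrant Q3. The divergence there is about -4, negative as expected for a sink.

Q3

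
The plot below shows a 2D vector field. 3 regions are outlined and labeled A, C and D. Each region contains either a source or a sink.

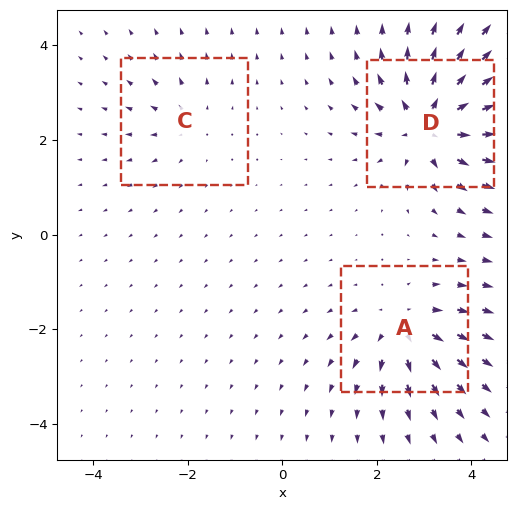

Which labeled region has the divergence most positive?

D

Divergence at each region's feature centre — A: about +4, C: about +2, D: about +6. Region D is most positive.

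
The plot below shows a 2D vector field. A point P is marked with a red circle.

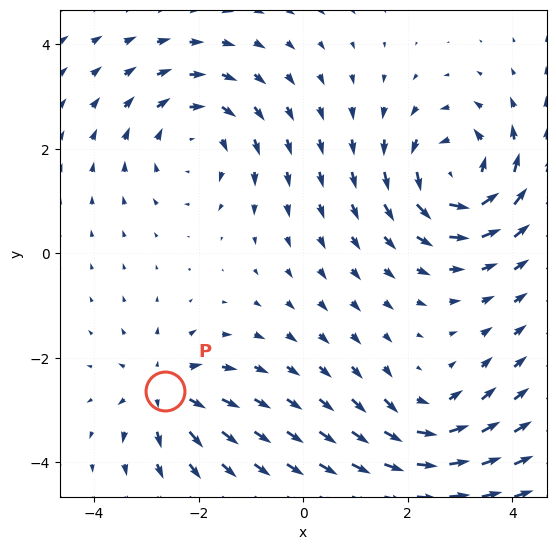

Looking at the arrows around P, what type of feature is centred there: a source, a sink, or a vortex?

At P (-2.7, -2.6) the arrows spread outward. Divergence about +4, curl ≈0 — positive divergence with near-zero curl is a source.

source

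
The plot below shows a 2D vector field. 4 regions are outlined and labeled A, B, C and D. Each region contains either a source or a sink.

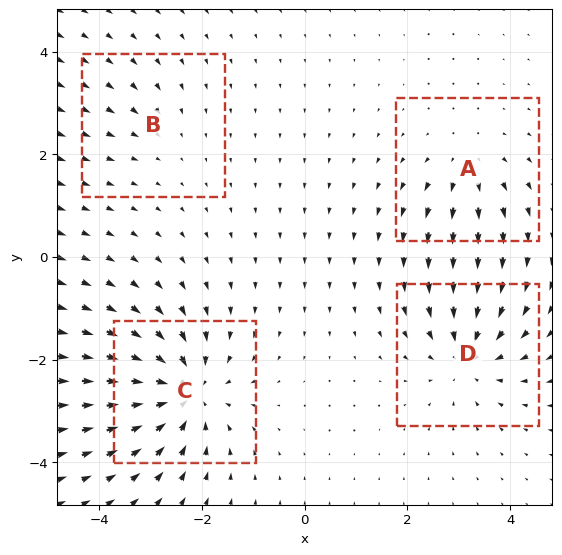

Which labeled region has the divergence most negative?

C

Divergence at each region's feature centre — A: about +3, B: about -2, C: about -7, D: about -5. Region C is most negative.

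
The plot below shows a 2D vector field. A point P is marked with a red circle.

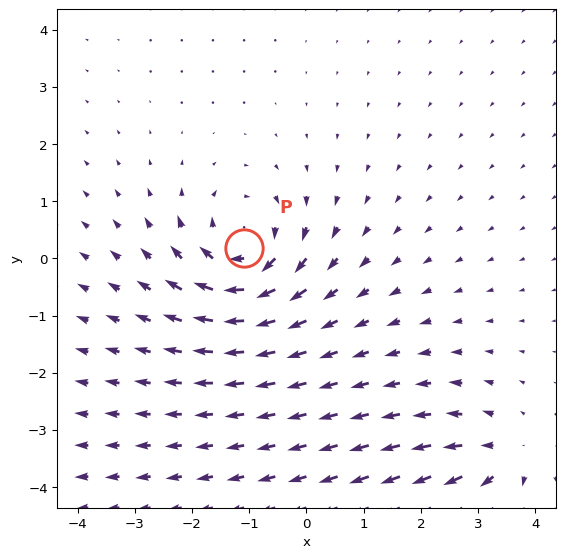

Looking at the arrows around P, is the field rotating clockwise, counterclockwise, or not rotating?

Near P at (-1.1, 0.2) the arrows circulate clockwise. The curl (z-component) there is about -6; negative curl means clockwise rotation.

clockwise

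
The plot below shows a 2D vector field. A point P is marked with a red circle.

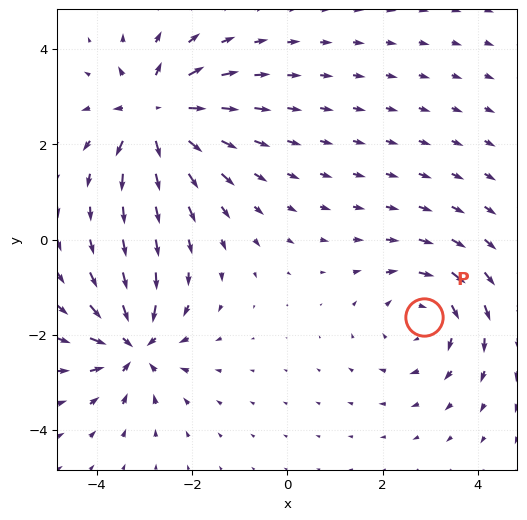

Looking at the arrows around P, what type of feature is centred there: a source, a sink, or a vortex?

vortex

At P (2.9, -1.6) the arrows circulate clockwise. Divergence ≈0, curl about -3 — near-zero divergence with nonzero curl is a vortex.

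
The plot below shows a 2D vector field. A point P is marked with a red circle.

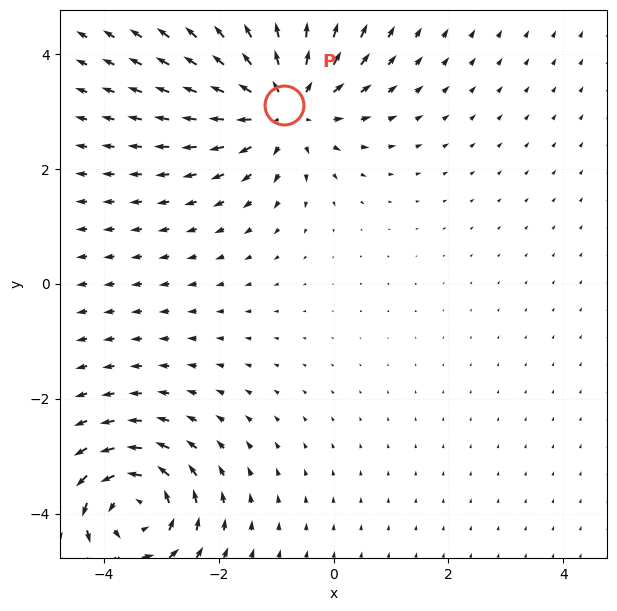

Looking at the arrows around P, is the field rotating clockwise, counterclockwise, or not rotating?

not rotating

Near P at (-0.9, 3.1) the arrows show no circulation. The curl there is ≈0.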